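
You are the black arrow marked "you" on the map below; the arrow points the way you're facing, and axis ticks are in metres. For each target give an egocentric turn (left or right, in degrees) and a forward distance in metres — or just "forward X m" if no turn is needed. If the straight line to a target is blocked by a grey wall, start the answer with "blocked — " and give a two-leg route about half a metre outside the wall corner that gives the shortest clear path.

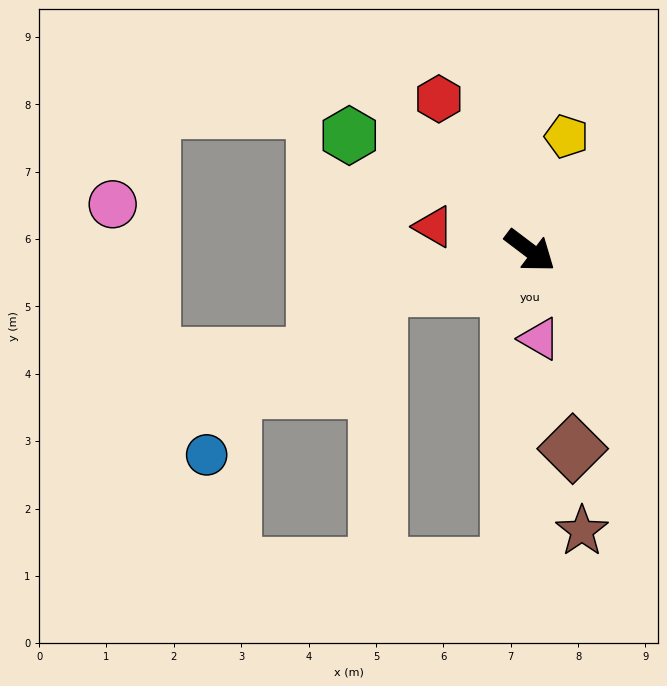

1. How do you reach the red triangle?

turn right 157°, forward 1.5 m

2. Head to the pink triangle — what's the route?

turn right 47°, forward 1.3 m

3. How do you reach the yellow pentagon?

turn left 109°, forward 1.8 m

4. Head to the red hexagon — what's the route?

turn left 158°, forward 2.6 m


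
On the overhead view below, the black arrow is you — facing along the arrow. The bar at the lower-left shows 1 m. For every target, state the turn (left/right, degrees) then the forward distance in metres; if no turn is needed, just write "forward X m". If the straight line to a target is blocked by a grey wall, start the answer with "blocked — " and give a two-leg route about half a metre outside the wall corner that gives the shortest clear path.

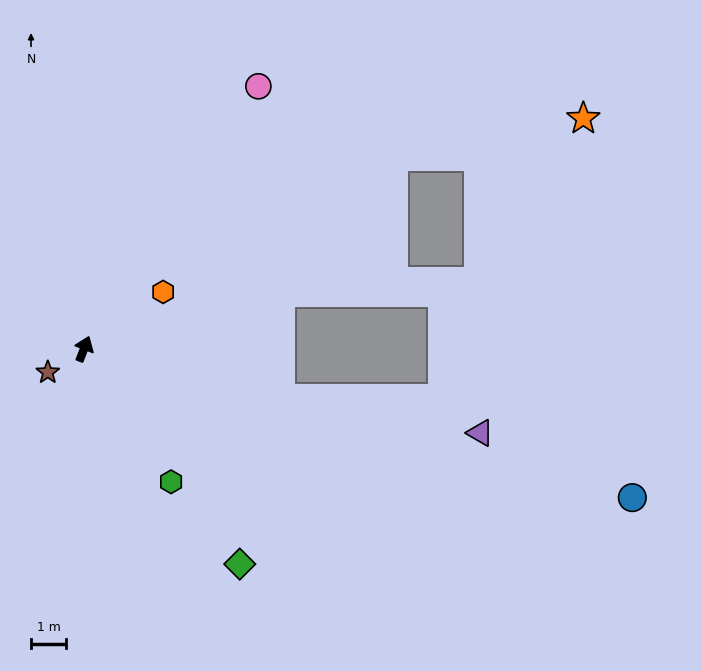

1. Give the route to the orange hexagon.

turn right 33°, forward 2.8 m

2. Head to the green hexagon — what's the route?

turn right 126°, forward 4.5 m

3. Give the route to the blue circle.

turn right 84°, forward 16.1 m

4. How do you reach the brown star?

turn left 144°, forward 1.2 m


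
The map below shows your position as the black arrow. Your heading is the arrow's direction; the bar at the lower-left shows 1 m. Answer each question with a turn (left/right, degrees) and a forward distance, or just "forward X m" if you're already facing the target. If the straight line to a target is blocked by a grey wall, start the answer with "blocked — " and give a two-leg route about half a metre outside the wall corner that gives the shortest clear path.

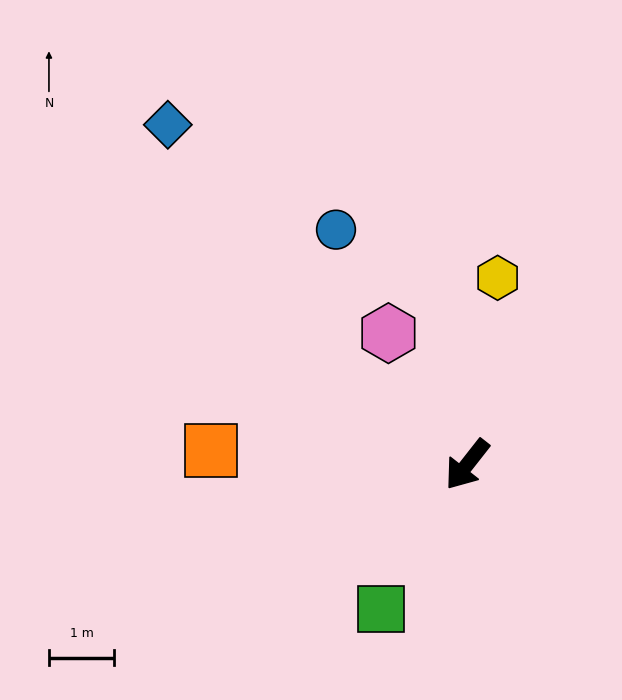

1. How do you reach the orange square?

turn right 55°, forward 3.9 m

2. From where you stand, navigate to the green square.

turn left 7°, forward 2.6 m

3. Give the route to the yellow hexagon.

turn right 151°, forward 2.9 m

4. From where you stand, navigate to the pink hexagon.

turn right 111°, forward 2.4 m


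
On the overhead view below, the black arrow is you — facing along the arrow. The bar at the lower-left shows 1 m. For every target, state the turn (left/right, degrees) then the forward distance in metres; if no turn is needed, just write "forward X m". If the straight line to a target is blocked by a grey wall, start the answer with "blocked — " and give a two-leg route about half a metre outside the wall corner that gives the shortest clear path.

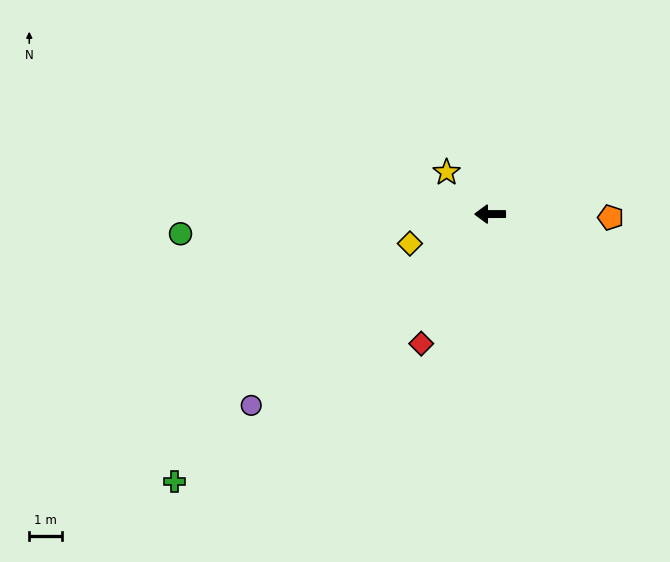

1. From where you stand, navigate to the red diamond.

turn left 62°, forward 4.5 m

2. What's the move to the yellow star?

turn right 44°, forward 1.8 m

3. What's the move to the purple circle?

turn left 39°, forward 9.3 m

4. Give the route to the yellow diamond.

turn left 20°, forward 2.6 m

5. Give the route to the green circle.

turn left 4°, forward 9.4 m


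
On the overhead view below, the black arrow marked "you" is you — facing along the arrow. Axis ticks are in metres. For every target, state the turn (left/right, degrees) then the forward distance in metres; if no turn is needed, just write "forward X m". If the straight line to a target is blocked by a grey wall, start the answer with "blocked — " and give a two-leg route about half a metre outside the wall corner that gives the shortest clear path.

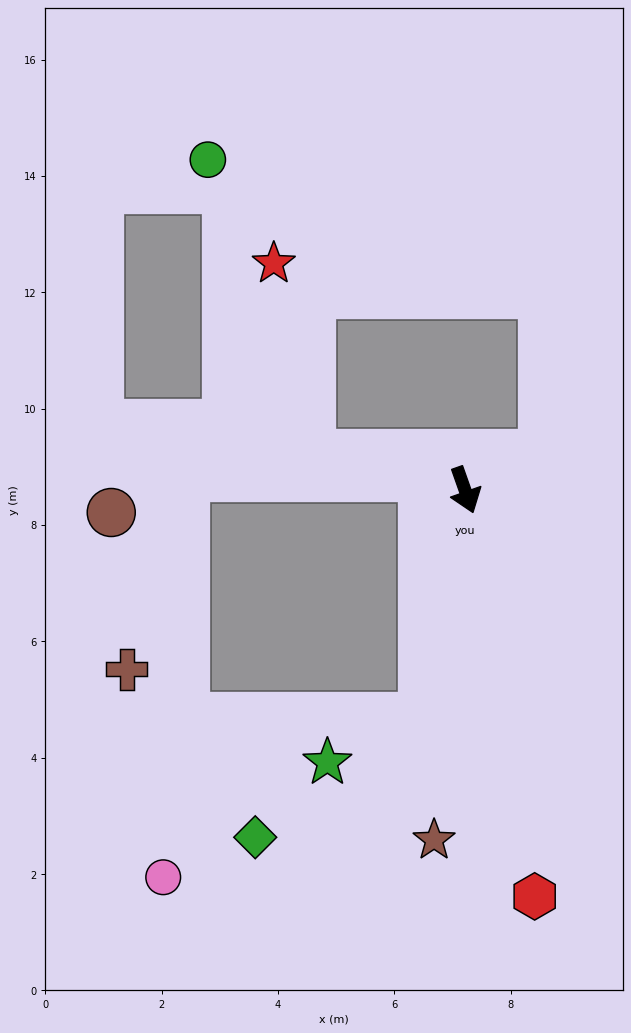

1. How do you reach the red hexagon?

turn right 10°, forward 7.1 m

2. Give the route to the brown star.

turn right 25°, forward 6.0 m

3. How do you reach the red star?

blocked — turn right 123°, forward 2.7 m, then turn right 65°, forward 3.3 m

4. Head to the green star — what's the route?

blocked — turn right 30°, forward 4.0 m, then turn right 54°, forward 1.8 m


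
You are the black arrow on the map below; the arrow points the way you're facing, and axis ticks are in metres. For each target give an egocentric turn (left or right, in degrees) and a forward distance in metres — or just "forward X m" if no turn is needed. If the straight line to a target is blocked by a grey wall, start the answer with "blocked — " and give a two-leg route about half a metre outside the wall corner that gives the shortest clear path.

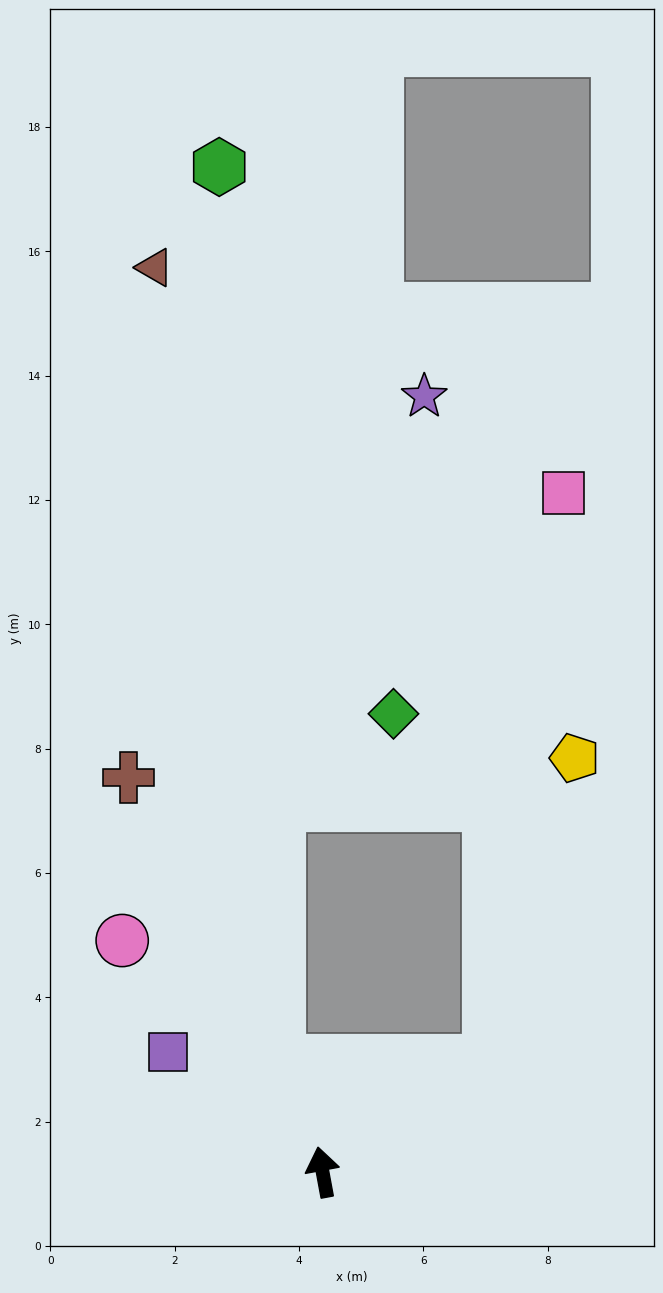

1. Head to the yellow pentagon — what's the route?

blocked — turn right 67°, forward 3.2 m, then turn left 41°, forward 5.1 m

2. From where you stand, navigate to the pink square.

blocked — turn right 67°, forward 3.2 m, then turn left 49°, forward 9.2 m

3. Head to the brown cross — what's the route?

turn left 16°, forward 7.1 m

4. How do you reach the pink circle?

turn left 30°, forward 4.9 m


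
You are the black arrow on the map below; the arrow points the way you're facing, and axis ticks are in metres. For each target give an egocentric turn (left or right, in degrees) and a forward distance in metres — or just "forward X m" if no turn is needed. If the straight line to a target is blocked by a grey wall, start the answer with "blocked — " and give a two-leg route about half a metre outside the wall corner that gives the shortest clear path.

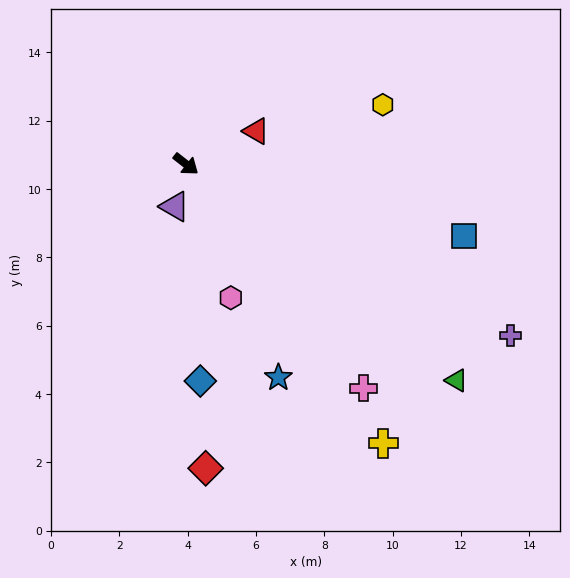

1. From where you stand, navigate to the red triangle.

turn left 63°, forward 2.3 m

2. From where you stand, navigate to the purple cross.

turn left 10°, forward 10.7 m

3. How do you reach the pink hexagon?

turn right 33°, forward 4.1 m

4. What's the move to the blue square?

turn left 24°, forward 8.4 m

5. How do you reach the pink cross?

turn right 14°, forward 8.4 m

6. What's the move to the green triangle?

forward 10.1 m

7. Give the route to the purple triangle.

turn right 67°, forward 1.3 m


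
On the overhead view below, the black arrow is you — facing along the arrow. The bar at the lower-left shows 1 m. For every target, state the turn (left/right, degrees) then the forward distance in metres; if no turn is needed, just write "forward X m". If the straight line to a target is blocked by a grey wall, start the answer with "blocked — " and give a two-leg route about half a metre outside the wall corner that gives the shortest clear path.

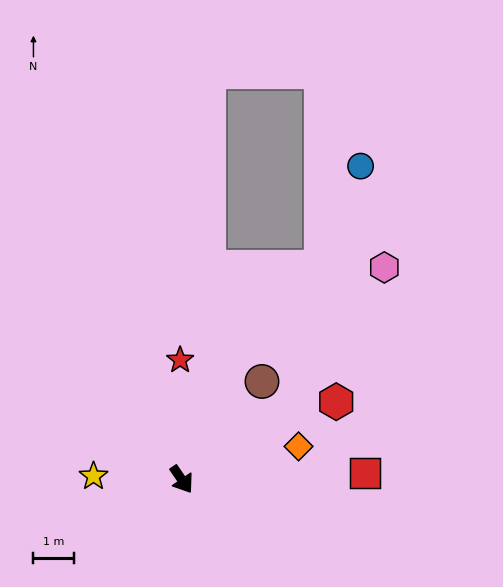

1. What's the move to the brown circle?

turn left 106°, forward 3.1 m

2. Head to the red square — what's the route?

turn left 57°, forward 4.5 m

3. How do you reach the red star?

turn left 146°, forward 2.9 m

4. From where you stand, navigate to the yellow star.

turn right 127°, forward 2.2 m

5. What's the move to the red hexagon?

turn left 82°, forward 4.2 m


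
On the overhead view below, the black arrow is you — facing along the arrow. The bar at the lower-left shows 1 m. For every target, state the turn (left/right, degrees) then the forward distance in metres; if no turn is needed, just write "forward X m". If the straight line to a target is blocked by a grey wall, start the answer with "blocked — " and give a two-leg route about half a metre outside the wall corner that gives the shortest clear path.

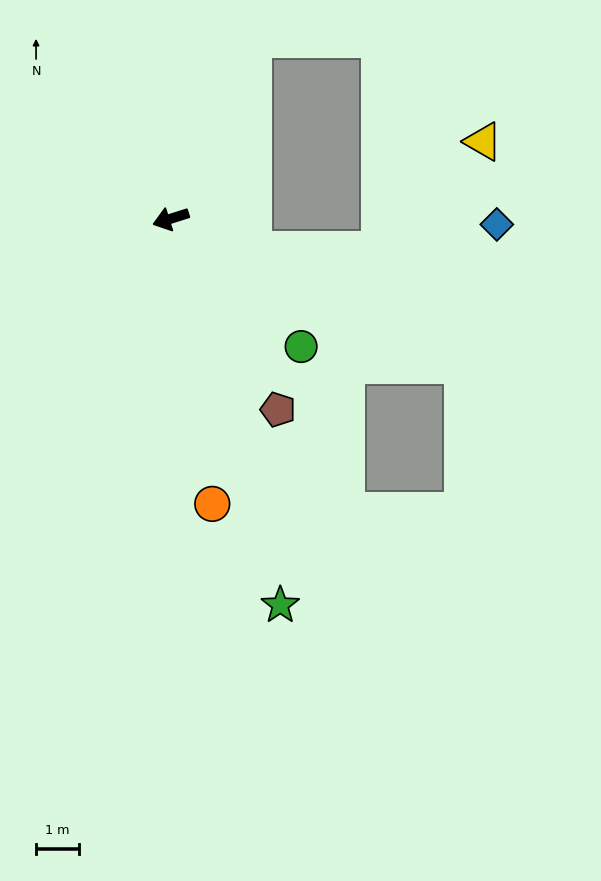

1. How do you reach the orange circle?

turn left 81°, forward 6.7 m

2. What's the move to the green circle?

turn left 118°, forward 4.2 m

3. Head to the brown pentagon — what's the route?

turn left 102°, forward 5.1 m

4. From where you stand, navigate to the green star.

turn left 88°, forward 9.3 m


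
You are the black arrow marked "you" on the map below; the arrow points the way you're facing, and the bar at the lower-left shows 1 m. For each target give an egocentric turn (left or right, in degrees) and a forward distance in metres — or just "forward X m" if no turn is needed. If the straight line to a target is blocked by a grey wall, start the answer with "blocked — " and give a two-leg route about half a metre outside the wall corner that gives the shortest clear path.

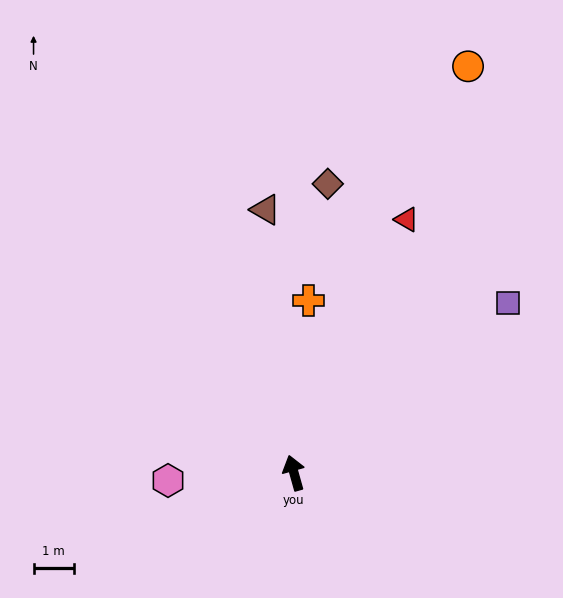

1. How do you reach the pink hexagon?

turn left 78°, forward 3.1 m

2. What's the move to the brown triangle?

turn right 9°, forward 6.6 m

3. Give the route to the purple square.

turn right 67°, forward 6.8 m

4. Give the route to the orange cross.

turn right 20°, forward 4.3 m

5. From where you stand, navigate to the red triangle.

turn right 40°, forward 6.9 m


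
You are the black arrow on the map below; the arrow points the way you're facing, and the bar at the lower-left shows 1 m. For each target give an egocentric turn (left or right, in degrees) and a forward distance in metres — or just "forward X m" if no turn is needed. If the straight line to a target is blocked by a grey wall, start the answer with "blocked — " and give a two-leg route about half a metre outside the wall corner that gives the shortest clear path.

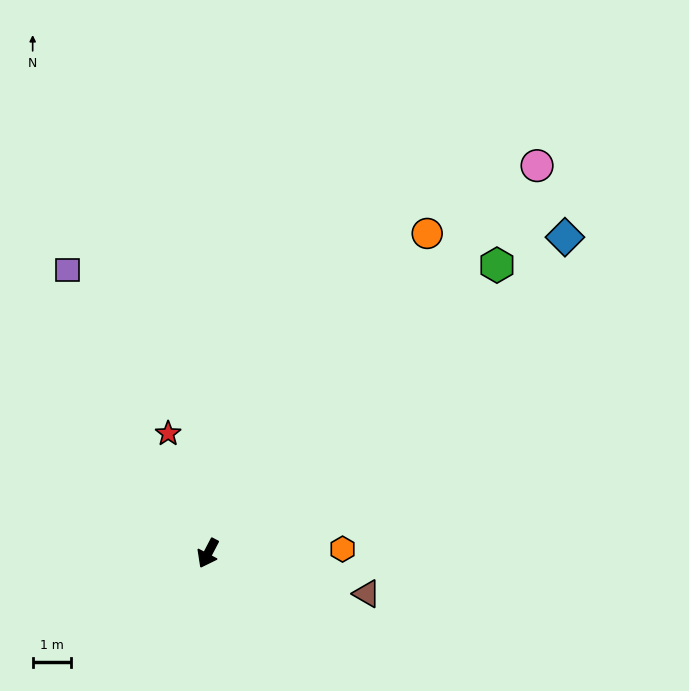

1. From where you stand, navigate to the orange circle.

turn left 173°, forward 10.2 m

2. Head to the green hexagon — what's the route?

turn left 163°, forward 10.8 m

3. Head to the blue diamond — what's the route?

turn left 159°, forward 12.6 m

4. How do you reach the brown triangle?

turn left 103°, forward 4.3 m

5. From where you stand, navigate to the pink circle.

turn left 167°, forward 13.4 m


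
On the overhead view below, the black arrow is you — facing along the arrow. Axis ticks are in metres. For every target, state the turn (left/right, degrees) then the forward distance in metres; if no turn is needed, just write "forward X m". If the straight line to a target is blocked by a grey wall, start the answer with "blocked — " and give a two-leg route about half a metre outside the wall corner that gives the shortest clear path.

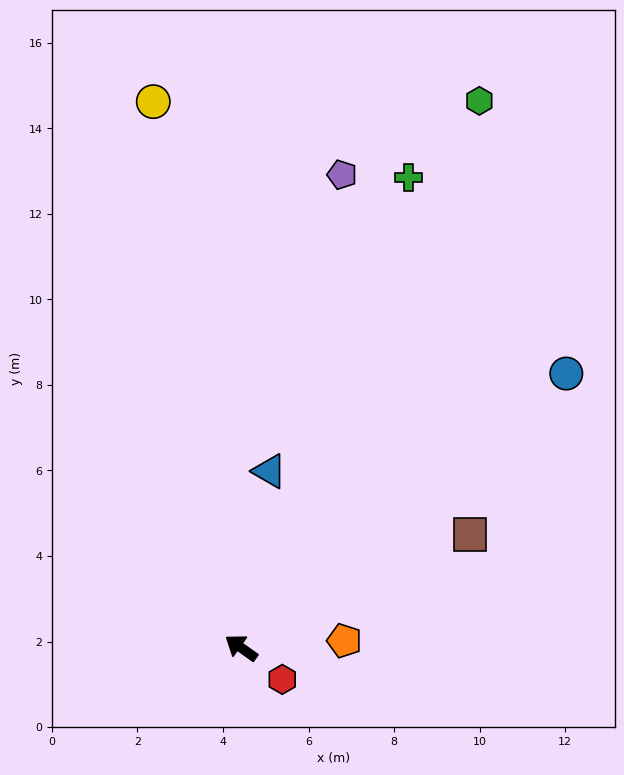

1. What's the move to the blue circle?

turn right 105°, forward 9.9 m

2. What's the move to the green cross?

turn right 74°, forward 11.7 m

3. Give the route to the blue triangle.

turn right 64°, forward 4.2 m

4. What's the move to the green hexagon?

turn right 78°, forward 13.9 m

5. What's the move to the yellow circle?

turn right 46°, forward 12.9 m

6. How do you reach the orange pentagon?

turn right 141°, forward 2.4 m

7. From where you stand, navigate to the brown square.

turn right 118°, forward 6.0 m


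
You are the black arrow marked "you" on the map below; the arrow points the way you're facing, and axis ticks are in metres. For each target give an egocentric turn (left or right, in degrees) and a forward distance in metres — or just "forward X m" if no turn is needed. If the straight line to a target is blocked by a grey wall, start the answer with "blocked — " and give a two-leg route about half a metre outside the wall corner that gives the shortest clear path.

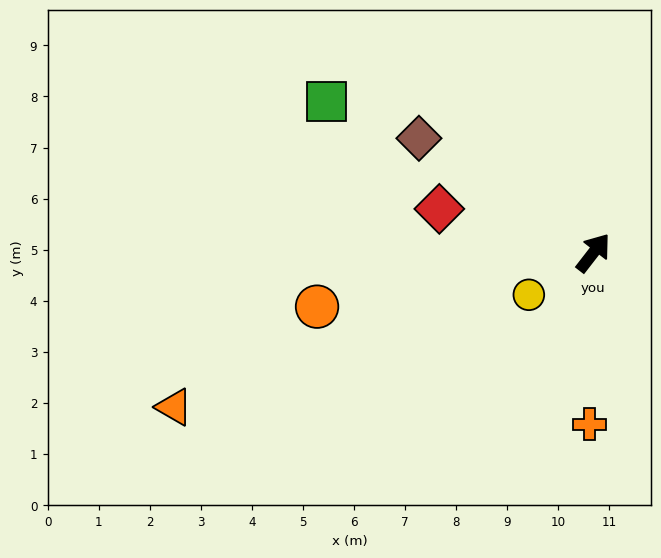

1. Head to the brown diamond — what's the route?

turn left 95°, forward 4.1 m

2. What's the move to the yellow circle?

turn left 161°, forward 1.5 m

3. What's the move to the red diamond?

turn left 112°, forward 3.1 m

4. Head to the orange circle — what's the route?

turn left 139°, forward 5.5 m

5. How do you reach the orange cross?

turn right 143°, forward 3.4 m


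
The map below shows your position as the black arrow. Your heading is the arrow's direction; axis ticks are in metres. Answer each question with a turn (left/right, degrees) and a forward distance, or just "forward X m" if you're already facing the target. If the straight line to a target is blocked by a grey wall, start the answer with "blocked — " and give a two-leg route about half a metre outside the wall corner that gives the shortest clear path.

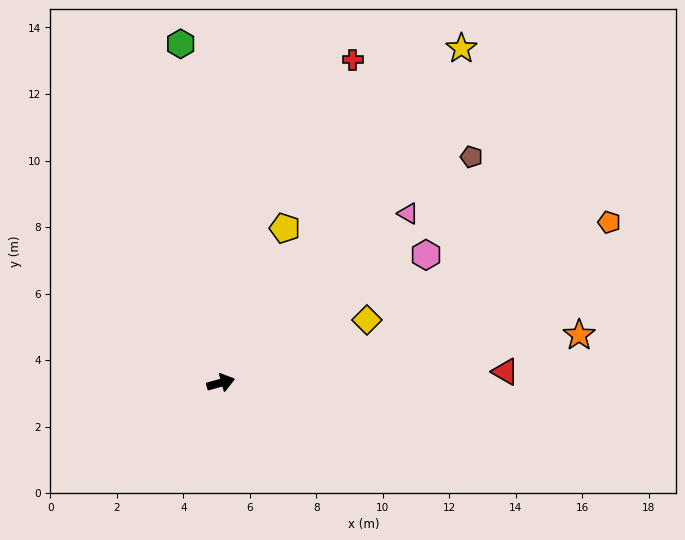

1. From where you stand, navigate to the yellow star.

turn left 39°, forward 12.4 m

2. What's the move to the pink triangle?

turn left 27°, forward 7.6 m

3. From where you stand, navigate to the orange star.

turn right 8°, forward 10.9 m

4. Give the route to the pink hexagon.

turn left 16°, forward 7.3 m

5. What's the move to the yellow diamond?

turn left 8°, forward 4.8 m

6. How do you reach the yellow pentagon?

turn left 52°, forward 5.0 m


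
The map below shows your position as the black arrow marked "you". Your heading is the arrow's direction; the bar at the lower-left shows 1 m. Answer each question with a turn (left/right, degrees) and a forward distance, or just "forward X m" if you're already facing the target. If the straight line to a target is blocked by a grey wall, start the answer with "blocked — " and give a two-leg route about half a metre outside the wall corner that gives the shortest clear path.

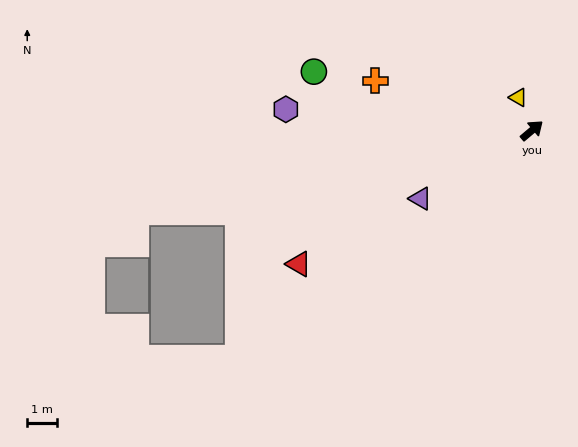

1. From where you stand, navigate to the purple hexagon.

turn left 135°, forward 8.2 m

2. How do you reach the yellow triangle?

turn left 72°, forward 1.2 m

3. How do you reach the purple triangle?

turn left 171°, forward 4.3 m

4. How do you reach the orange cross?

turn left 122°, forward 5.4 m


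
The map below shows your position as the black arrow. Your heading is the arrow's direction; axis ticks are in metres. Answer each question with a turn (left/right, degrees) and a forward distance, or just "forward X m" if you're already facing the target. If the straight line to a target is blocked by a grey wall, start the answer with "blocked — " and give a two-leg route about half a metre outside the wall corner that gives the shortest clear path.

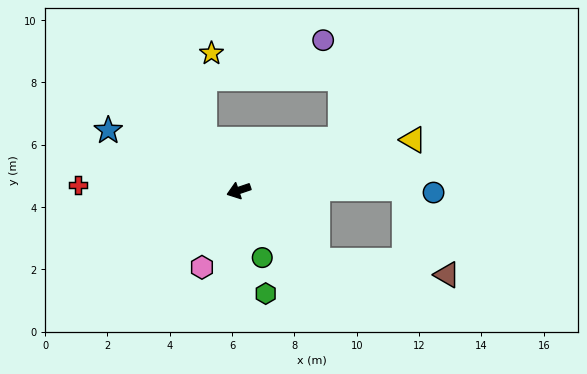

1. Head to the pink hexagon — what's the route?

turn left 46°, forward 2.7 m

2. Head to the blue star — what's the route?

turn right 43°, forward 4.6 m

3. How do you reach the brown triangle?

blocked — turn left 119°, forward 3.4 m, then turn left 36°, forward 4.2 m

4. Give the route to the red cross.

turn right 21°, forward 5.2 m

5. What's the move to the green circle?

turn left 91°, forward 2.3 m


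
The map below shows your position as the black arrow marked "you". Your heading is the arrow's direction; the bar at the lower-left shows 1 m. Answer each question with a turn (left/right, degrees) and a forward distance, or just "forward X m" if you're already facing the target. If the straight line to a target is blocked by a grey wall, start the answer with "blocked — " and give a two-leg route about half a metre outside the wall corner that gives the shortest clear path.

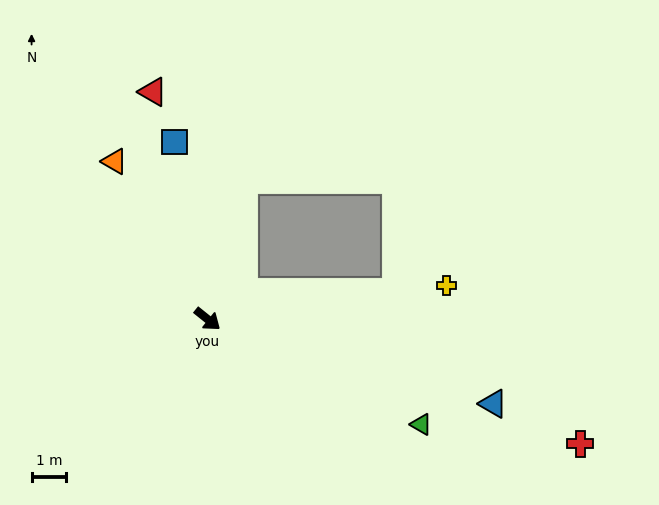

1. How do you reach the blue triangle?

turn left 22°, forward 8.7 m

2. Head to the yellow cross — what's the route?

turn left 47°, forward 7.0 m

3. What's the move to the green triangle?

turn left 12°, forward 6.9 m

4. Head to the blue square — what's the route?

turn left 139°, forward 5.2 m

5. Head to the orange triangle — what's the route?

turn left 159°, forward 5.3 m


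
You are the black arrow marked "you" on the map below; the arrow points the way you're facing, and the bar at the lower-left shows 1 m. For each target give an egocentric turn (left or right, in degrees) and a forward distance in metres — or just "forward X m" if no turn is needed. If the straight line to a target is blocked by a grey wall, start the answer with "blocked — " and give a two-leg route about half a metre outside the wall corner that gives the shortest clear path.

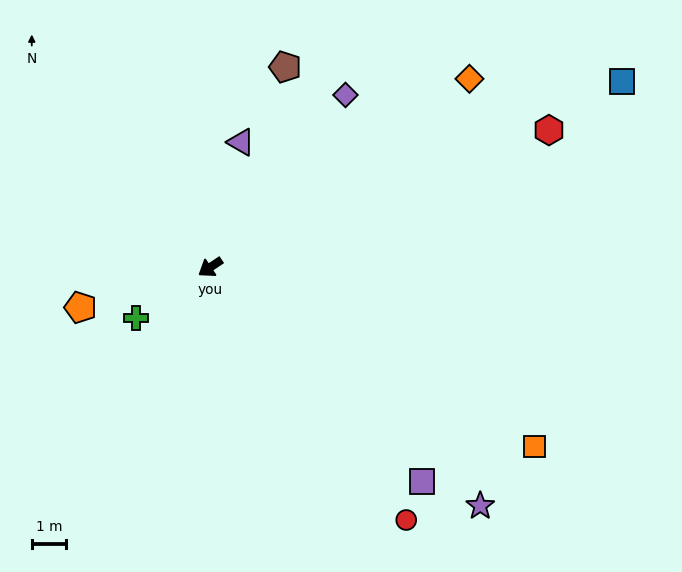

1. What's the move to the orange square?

turn left 117°, forward 10.7 m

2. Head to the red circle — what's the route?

turn left 94°, forward 9.2 m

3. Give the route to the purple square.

turn left 101°, forward 8.7 m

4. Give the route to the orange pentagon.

turn right 16°, forward 3.9 m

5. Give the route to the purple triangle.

turn right 137°, forward 3.7 m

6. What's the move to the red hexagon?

turn left 168°, forward 10.5 m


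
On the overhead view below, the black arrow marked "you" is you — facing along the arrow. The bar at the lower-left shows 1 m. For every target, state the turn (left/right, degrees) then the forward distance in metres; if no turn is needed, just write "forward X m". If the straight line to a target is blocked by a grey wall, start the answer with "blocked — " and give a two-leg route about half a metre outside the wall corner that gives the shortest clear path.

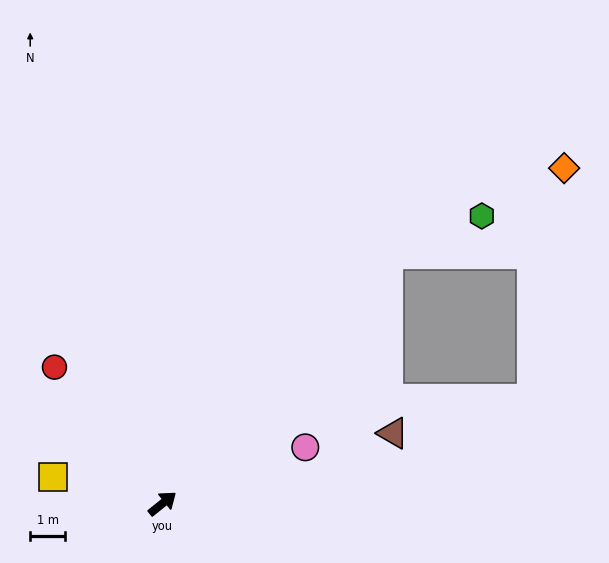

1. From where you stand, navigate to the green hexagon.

blocked — turn left 9°, forward 9.6 m, then turn right 25°, forward 2.9 m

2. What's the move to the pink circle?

turn right 17°, forward 4.4 m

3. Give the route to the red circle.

turn left 90°, forward 5.0 m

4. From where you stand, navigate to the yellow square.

turn left 127°, forward 3.2 m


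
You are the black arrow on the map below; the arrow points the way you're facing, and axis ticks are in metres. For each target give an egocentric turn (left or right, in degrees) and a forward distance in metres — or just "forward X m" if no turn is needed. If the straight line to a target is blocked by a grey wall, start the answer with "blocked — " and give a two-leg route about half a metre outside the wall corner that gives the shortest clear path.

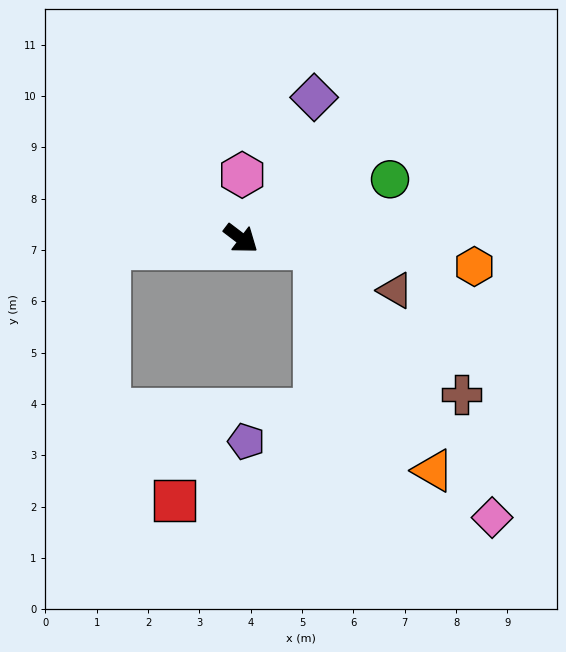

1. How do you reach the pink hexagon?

turn left 126°, forward 1.2 m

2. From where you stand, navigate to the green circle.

turn left 59°, forward 3.1 m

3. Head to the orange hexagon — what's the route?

turn left 30°, forward 4.6 m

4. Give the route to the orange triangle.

blocked — turn left 30°, forward 1.5 m, then turn right 55°, forward 4.9 m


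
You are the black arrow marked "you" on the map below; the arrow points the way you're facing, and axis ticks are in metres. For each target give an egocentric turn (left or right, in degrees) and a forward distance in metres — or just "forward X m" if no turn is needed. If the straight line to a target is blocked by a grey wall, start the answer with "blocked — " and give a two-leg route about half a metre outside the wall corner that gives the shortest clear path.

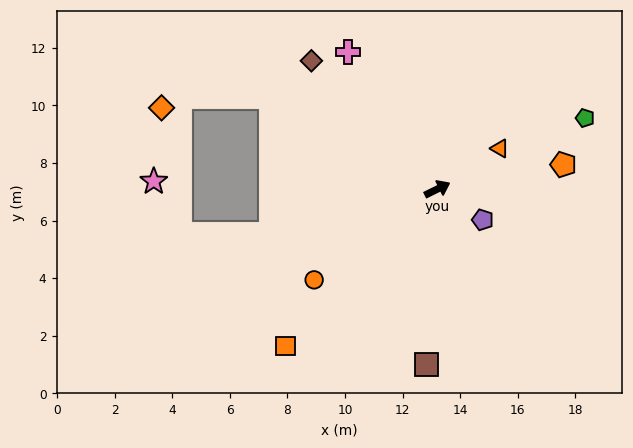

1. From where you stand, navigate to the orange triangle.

turn left 7°, forward 2.6 m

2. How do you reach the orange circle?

turn right 170°, forward 5.3 m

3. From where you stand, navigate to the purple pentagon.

turn right 60°, forward 1.9 m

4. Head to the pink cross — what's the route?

turn left 97°, forward 5.7 m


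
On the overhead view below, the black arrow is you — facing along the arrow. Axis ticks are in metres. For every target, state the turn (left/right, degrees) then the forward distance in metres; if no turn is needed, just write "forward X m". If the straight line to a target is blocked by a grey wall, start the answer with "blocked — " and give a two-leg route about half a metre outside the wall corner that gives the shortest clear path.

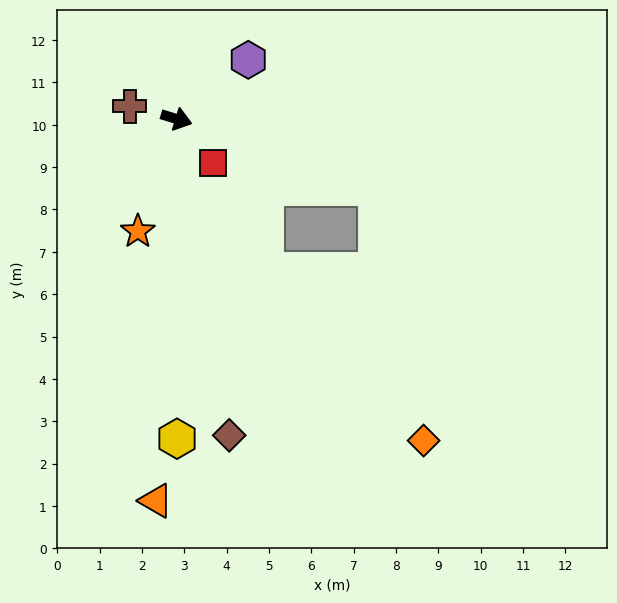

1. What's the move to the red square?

turn right 33°, forward 1.3 m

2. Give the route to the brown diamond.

turn right 64°, forward 7.6 m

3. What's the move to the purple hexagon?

turn left 57°, forward 2.2 m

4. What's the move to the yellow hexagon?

turn right 73°, forward 7.6 m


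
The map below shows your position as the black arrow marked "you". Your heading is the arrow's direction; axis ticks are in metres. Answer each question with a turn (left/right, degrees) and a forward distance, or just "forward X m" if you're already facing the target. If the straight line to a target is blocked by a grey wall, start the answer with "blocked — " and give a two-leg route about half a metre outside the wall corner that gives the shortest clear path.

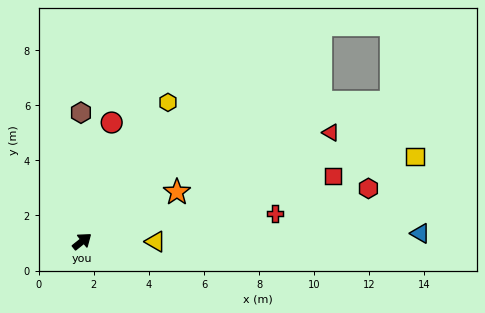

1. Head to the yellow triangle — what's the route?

turn right 39°, forward 2.7 m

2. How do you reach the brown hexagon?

turn left 52°, forward 4.7 m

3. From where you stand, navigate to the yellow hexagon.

turn left 20°, forward 5.9 m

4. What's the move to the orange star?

turn right 11°, forward 3.9 m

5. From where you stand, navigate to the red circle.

turn left 37°, forward 4.4 m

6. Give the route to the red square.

turn right 24°, forward 9.4 m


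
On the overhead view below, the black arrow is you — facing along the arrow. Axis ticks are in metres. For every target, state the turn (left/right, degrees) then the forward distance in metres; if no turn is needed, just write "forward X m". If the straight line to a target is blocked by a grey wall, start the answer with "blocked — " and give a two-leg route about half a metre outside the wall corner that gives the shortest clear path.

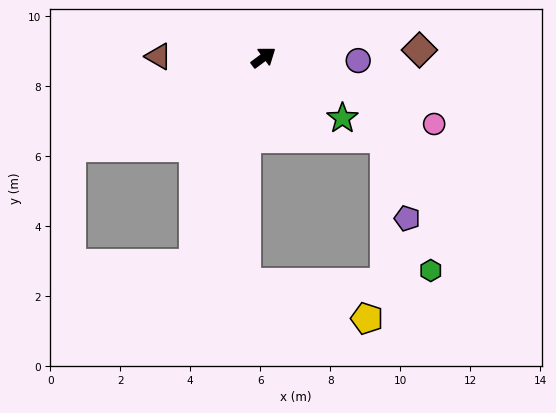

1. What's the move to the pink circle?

turn right 58°, forward 5.2 m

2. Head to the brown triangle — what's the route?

turn left 143°, forward 3.0 m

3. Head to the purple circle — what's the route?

turn right 38°, forward 2.7 m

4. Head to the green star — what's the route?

turn right 74°, forward 2.8 m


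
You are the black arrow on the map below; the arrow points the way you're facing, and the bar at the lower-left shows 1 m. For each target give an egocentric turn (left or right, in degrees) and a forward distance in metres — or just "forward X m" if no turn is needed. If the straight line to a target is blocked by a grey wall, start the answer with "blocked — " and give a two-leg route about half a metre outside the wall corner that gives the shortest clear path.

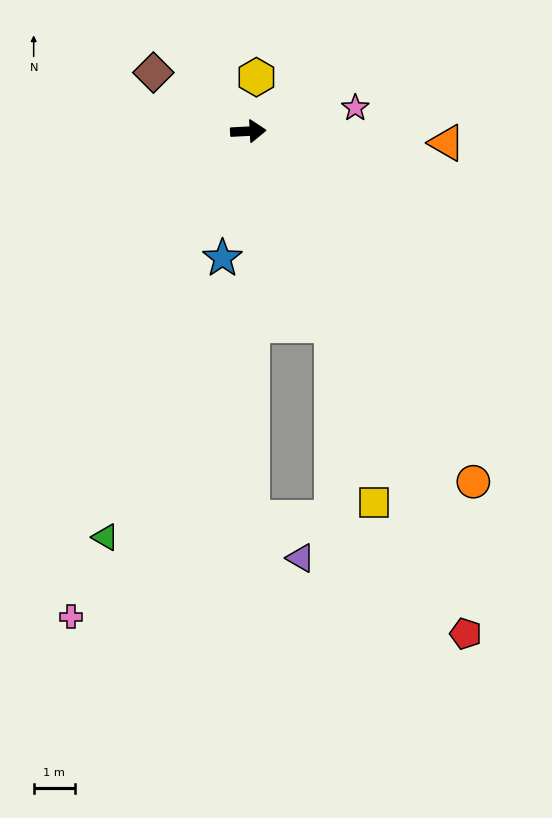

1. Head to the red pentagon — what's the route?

turn right 70°, forward 13.4 m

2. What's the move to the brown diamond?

turn left 145°, forward 2.7 m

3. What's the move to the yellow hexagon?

turn left 78°, forward 1.3 m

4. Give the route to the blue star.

turn right 105°, forward 3.2 m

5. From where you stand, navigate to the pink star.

turn left 9°, forward 2.7 m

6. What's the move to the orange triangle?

turn right 6°, forward 4.9 m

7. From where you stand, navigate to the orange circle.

turn right 60°, forward 10.2 m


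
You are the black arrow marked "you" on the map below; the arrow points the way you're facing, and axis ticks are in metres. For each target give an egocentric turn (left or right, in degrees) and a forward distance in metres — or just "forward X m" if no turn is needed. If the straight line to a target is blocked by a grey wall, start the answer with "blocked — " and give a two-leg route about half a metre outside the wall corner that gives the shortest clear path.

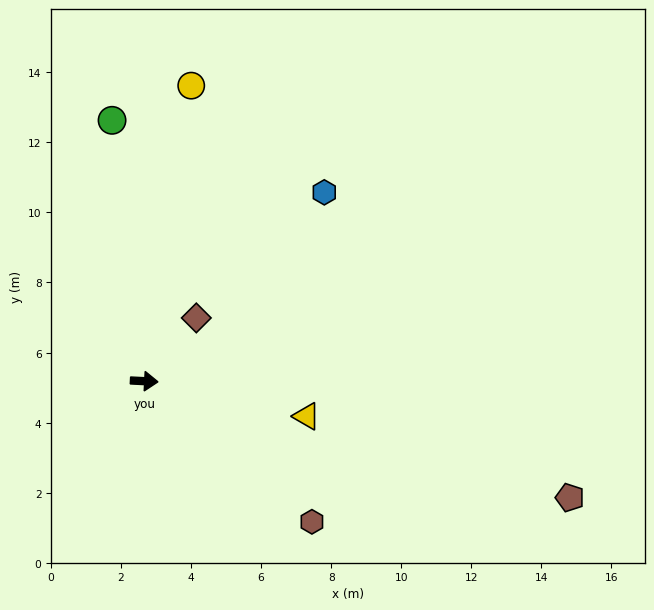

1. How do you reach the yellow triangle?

turn right 9°, forward 4.7 m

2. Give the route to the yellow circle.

turn left 84°, forward 8.5 m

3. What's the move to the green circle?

turn left 100°, forward 7.5 m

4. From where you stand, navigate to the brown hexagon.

turn right 37°, forward 6.2 m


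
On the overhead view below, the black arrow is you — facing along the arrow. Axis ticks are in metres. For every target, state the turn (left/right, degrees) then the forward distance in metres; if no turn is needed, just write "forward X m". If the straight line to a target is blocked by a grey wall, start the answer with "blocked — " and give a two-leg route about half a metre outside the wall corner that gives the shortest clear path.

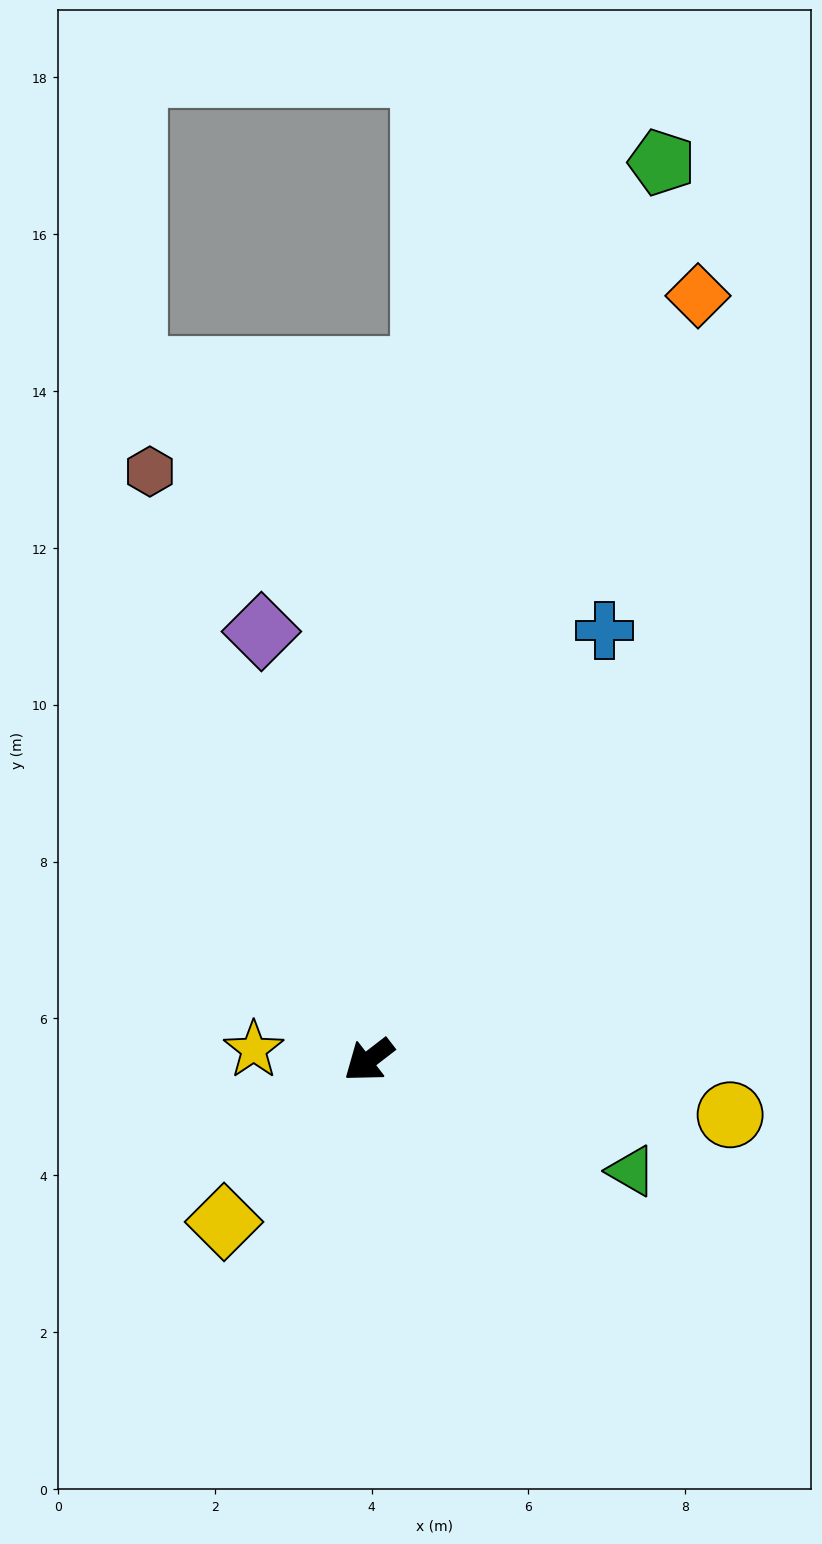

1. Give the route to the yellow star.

turn right 43°, forward 1.5 m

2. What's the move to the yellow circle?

turn left 134°, forward 4.7 m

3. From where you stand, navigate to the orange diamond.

turn right 151°, forward 10.6 m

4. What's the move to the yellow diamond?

turn left 10°, forward 2.8 m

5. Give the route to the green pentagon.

turn right 146°, forward 12.0 m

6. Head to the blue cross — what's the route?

turn right 156°, forward 6.2 m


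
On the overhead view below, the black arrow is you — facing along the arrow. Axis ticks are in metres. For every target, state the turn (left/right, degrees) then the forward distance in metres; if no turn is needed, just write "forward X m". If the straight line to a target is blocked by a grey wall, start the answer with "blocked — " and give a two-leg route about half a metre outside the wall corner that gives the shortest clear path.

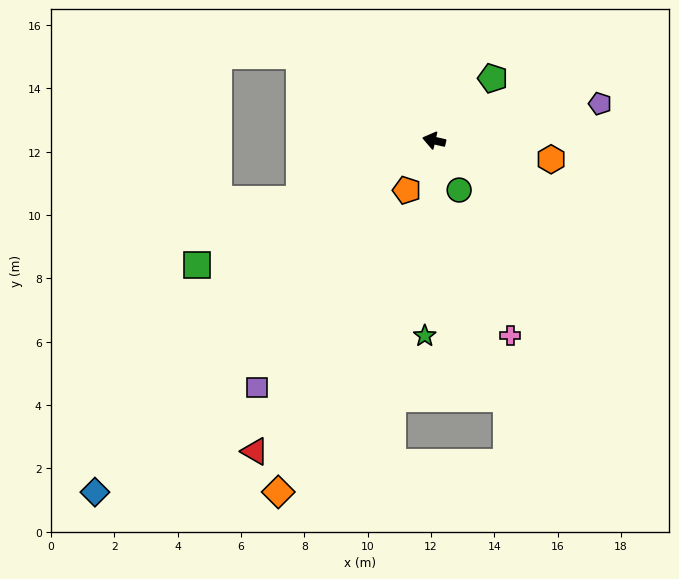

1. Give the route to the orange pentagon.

turn left 74°, forward 1.8 m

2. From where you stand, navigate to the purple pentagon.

turn right 155°, forward 5.4 m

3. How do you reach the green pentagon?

turn right 120°, forward 2.7 m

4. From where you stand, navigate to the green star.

turn left 100°, forward 6.2 m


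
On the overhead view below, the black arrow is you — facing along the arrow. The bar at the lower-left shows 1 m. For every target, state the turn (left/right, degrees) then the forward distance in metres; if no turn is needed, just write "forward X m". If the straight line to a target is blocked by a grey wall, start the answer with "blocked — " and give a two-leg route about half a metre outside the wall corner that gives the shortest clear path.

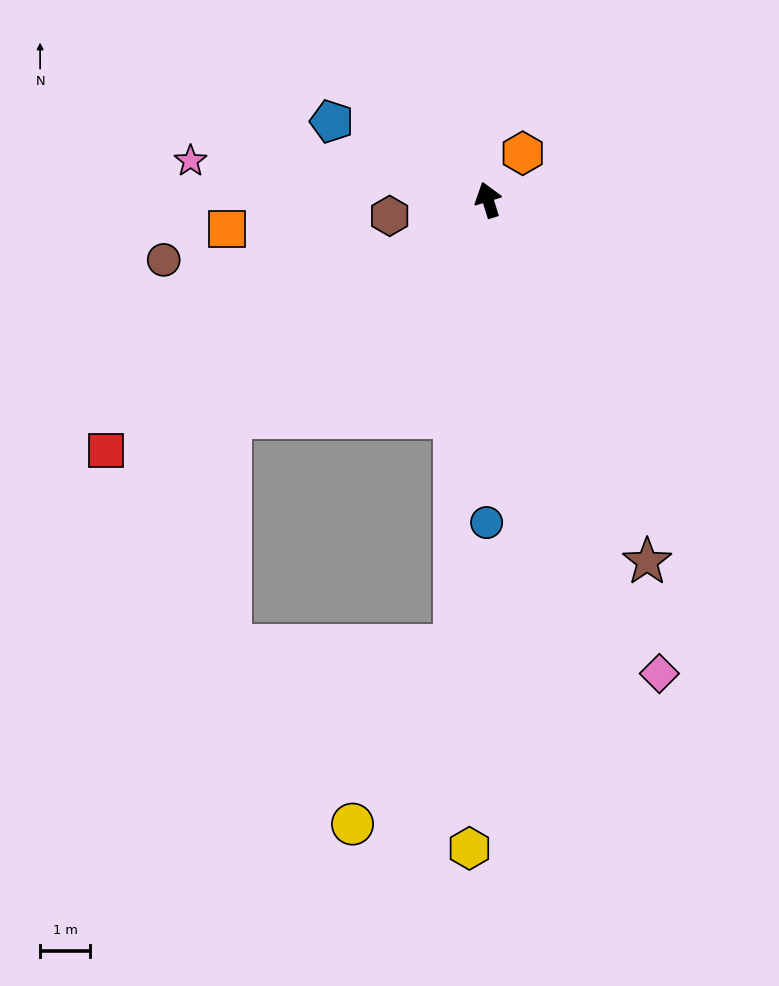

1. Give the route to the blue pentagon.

turn left 46°, forward 3.5 m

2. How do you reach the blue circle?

turn left 163°, forward 6.5 m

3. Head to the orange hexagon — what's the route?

turn right 54°, forward 1.2 m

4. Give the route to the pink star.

turn left 65°, forward 6.0 m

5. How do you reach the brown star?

turn right 173°, forward 8.0 m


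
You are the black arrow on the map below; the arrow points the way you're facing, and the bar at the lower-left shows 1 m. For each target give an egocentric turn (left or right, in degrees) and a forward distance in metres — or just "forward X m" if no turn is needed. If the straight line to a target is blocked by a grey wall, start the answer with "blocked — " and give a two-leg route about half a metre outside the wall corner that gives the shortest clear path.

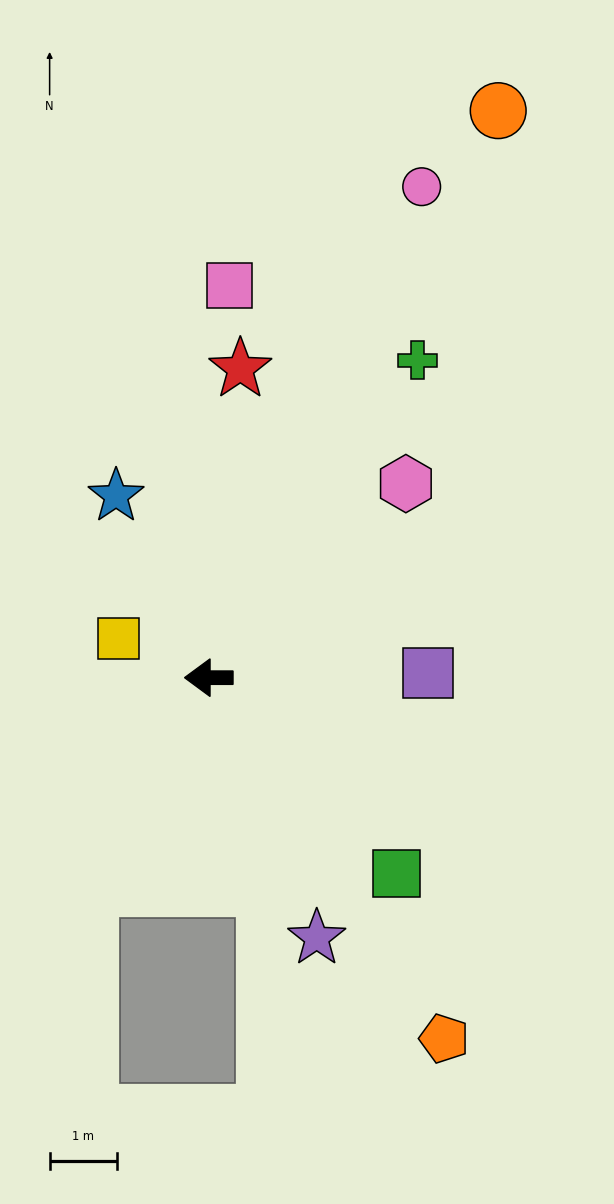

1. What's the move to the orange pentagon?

turn left 123°, forward 6.4 m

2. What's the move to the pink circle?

turn right 113°, forward 7.9 m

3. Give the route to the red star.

turn right 96°, forward 4.6 m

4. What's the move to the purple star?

turn left 113°, forward 4.2 m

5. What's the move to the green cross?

turn right 123°, forward 5.6 m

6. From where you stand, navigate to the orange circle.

turn right 117°, forward 9.5 m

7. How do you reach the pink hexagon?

turn right 135°, forward 4.1 m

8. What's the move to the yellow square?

turn right 23°, forward 1.5 m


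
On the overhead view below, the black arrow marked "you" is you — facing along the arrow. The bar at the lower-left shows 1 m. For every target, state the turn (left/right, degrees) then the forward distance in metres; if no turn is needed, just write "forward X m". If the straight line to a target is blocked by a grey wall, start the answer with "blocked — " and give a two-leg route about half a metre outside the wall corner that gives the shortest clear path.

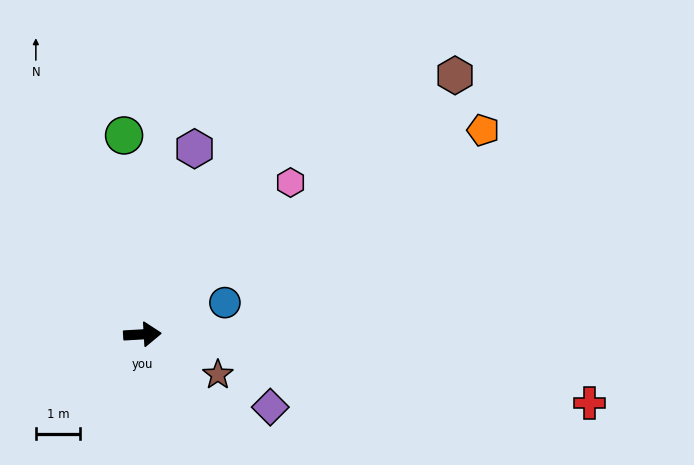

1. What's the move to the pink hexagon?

turn left 42°, forward 4.8 m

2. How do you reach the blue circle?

turn left 18°, forward 2.0 m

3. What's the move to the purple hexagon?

turn left 71°, forward 4.4 m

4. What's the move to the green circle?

turn left 92°, forward 4.5 m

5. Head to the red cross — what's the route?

turn right 12°, forward 10.2 m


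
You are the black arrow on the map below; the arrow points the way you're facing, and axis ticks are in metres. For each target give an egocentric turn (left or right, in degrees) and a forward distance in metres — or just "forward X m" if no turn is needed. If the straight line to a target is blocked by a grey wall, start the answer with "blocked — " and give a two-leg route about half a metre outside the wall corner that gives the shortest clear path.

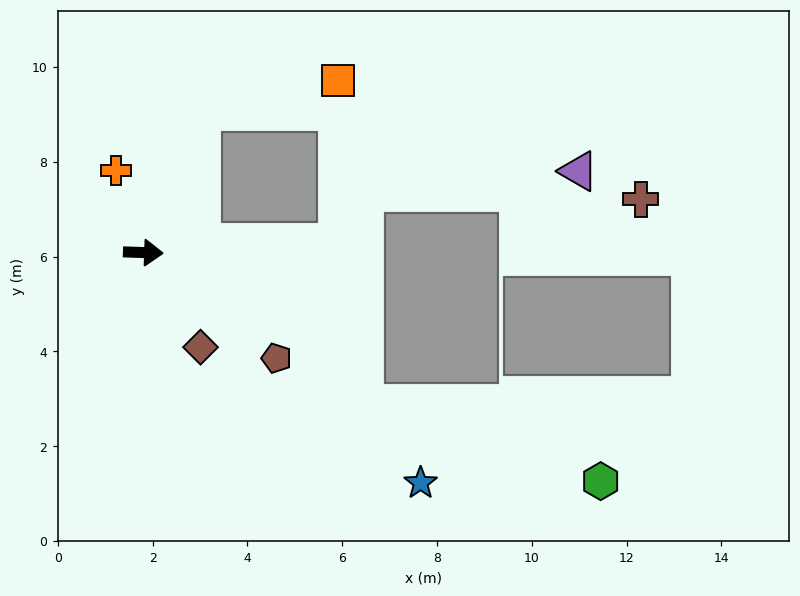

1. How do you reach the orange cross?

turn left 110°, forward 1.8 m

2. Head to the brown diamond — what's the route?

turn right 57°, forward 2.3 m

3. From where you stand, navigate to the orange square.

blocked — turn left 70°, forward 3.2 m, then turn right 56°, forward 3.0 m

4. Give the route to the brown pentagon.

turn right 36°, forward 3.6 m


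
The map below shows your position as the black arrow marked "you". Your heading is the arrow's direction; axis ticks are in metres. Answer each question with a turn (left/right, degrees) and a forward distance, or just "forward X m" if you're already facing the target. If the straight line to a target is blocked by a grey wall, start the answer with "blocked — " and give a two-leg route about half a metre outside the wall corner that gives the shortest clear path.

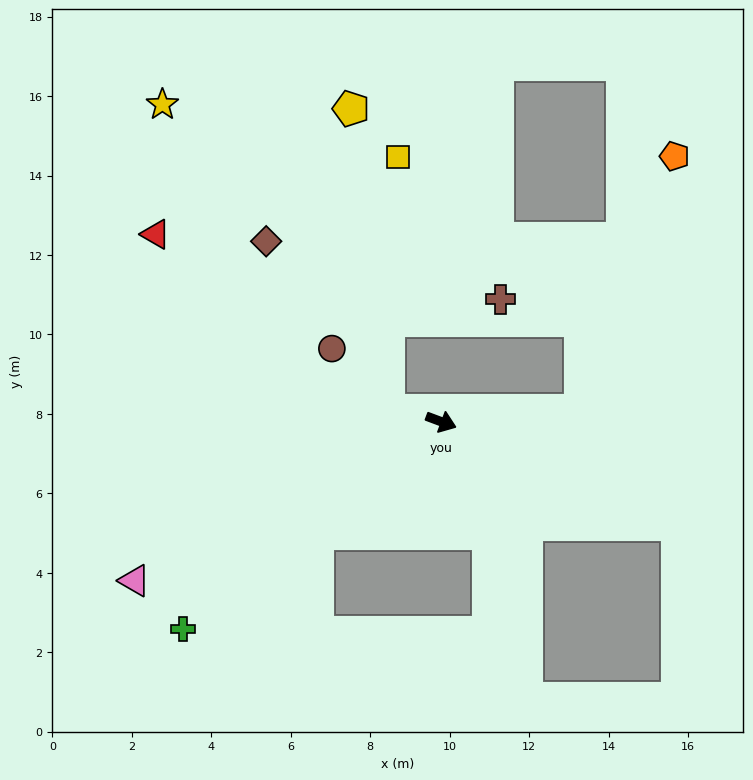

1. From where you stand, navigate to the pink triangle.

turn right 132°, forward 8.7 m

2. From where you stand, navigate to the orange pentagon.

blocked — turn left 25°, forward 3.5 m, then turn left 65°, forward 6.8 m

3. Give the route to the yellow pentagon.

blocked — turn right 171°, forward 1.4 m, then turn right 72°, forward 7.7 m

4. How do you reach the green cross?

turn right 121°, forward 8.3 m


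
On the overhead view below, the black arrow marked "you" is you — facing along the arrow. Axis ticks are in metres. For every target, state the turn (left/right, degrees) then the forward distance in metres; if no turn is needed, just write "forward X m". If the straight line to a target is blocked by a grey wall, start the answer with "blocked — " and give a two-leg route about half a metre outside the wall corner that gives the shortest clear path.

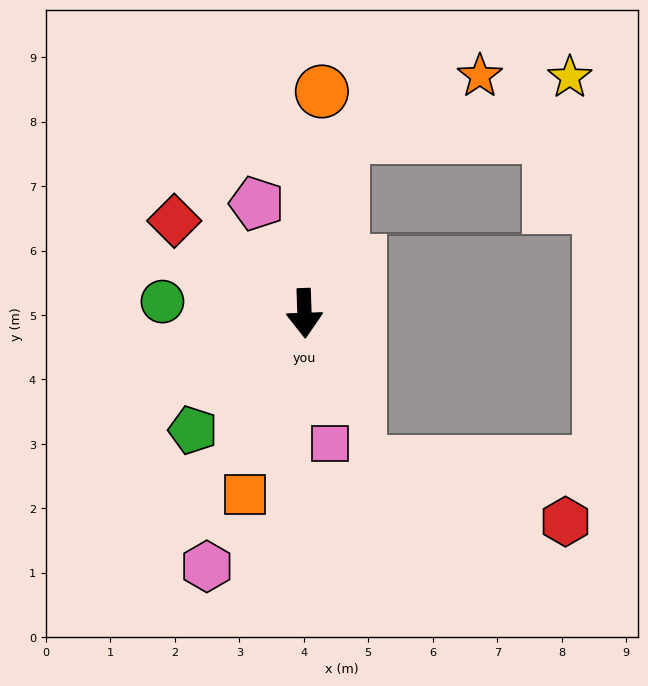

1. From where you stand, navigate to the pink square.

turn left 9°, forward 2.1 m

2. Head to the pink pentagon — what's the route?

turn right 158°, forward 1.9 m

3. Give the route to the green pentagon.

turn right 46°, forward 2.5 m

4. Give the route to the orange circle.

turn left 174°, forward 3.5 m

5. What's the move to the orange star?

blocked — turn left 166°, forward 2.8 m, then turn right 54°, forward 2.3 m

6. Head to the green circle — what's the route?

turn right 97°, forward 2.2 m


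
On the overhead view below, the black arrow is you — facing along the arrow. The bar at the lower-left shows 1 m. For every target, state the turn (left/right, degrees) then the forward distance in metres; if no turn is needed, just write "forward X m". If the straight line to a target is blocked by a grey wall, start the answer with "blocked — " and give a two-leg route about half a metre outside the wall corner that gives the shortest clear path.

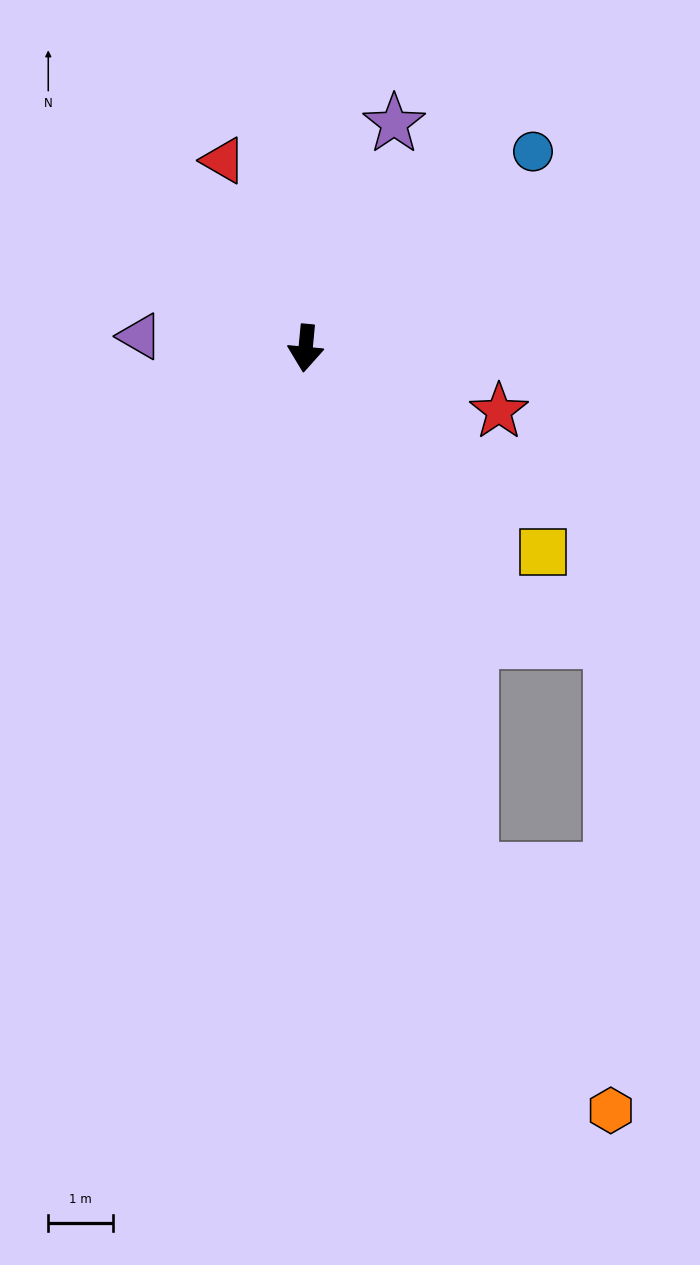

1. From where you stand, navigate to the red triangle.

turn right 151°, forward 3.2 m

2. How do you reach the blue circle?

turn left 136°, forward 4.6 m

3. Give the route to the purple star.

turn left 164°, forward 3.7 m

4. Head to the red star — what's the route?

turn left 77°, forward 3.1 m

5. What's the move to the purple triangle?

turn right 89°, forward 2.6 m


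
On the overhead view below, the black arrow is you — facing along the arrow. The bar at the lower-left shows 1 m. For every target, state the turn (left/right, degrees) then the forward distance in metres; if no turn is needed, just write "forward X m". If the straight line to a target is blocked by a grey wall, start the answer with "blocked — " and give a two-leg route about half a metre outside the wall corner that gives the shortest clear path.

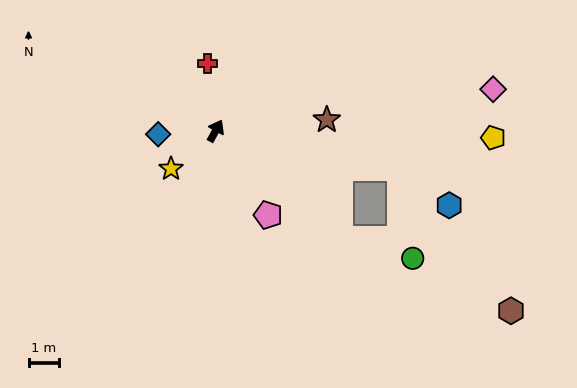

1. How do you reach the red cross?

turn left 36°, forward 2.2 m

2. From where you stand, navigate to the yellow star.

turn left 159°, forward 1.9 m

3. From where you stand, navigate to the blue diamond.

turn left 122°, forward 1.9 m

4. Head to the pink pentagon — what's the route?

turn right 119°, forward 3.3 m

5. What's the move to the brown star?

turn right 56°, forward 3.7 m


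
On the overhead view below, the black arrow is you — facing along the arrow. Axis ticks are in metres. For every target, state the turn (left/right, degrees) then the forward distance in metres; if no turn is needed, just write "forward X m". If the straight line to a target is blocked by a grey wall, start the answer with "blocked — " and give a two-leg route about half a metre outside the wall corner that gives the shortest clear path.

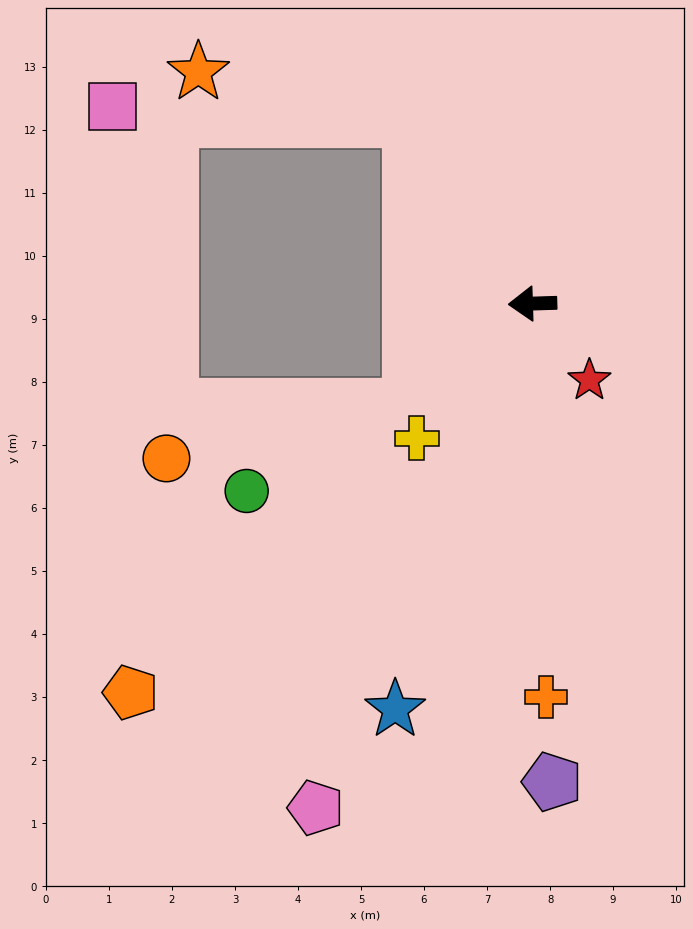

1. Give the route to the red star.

turn left 125°, forward 1.5 m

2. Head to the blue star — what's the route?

turn left 70°, forward 6.8 m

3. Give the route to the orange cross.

turn left 90°, forward 6.2 m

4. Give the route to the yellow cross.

turn left 47°, forward 2.8 m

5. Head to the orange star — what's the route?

blocked — turn right 58°, forward 3.5 m, then turn left 43°, forward 3.4 m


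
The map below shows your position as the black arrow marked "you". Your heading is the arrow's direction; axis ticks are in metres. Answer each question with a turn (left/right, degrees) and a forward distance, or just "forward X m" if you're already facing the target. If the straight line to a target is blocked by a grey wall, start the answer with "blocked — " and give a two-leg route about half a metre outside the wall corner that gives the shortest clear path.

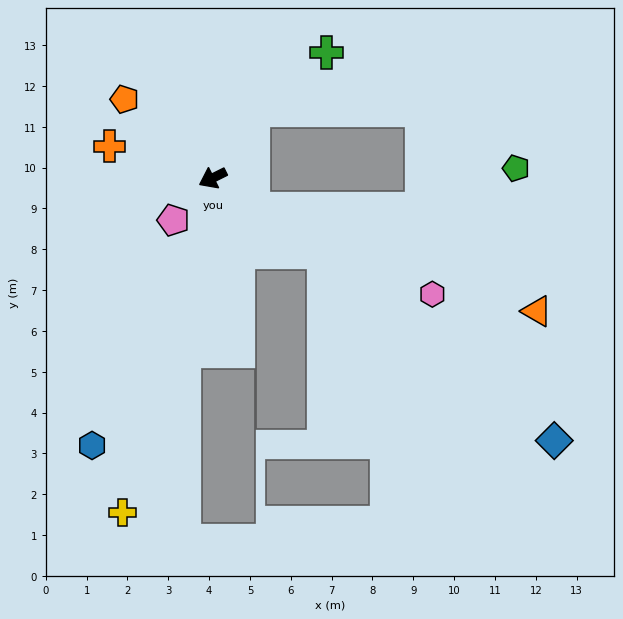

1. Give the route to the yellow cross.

turn left 48°, forward 8.5 m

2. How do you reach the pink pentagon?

turn left 20°, forward 1.4 m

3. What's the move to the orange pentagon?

turn right 68°, forward 2.9 m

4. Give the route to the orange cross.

turn right 44°, forward 2.6 m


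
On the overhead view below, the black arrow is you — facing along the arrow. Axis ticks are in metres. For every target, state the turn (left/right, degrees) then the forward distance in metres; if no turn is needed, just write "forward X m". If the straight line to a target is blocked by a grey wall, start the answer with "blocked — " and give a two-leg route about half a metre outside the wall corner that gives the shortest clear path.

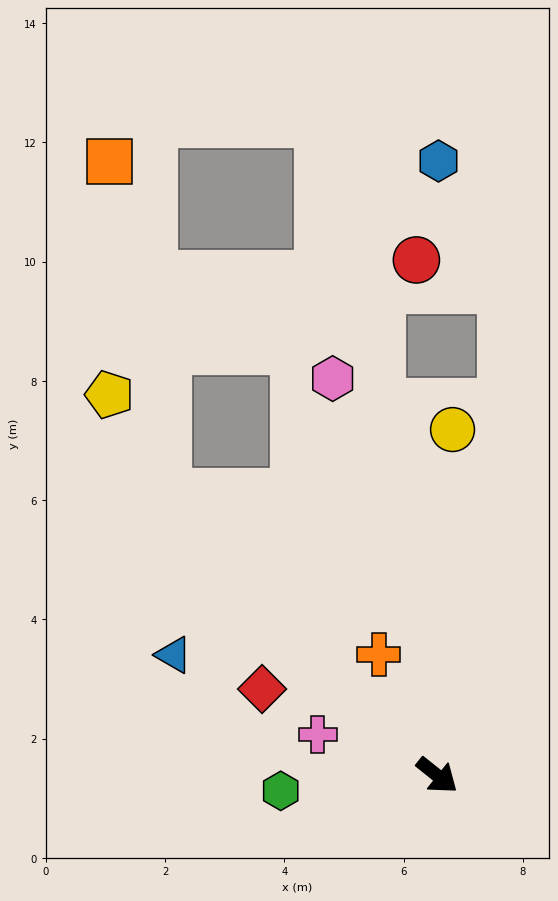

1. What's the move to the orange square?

blocked — turn left 173°, forward 6.6 m, then turn right 35°, forward 5.6 m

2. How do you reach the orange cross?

turn left 154°, forward 2.3 m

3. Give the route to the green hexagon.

turn right 136°, forward 2.6 m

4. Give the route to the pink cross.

turn right 160°, forward 2.1 m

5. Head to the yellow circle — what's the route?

turn left 126°, forward 5.8 m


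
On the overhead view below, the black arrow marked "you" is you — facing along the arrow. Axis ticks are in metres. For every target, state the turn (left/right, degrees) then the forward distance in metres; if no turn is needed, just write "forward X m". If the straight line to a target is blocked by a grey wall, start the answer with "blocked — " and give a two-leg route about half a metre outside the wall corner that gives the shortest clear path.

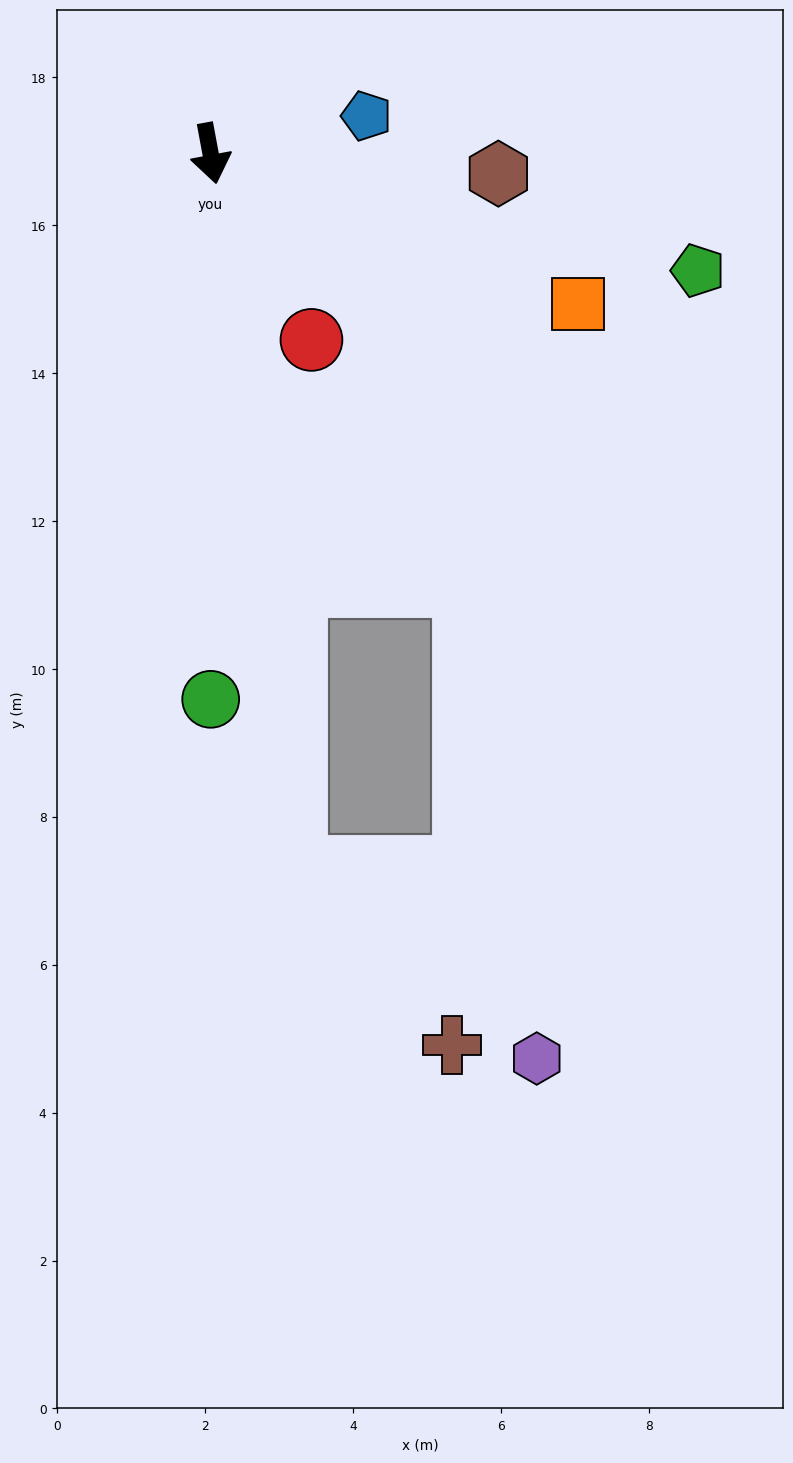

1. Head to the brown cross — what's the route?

blocked — turn right 4°, forward 9.7 m, then turn left 35°, forward 3.2 m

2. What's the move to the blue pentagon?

turn left 93°, forward 2.2 m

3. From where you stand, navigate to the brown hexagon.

turn left 75°, forward 3.9 m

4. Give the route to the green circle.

turn right 11°, forward 7.4 m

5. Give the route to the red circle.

turn left 18°, forward 2.9 m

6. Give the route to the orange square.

turn left 57°, forward 5.4 m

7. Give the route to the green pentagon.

turn left 66°, forward 6.8 m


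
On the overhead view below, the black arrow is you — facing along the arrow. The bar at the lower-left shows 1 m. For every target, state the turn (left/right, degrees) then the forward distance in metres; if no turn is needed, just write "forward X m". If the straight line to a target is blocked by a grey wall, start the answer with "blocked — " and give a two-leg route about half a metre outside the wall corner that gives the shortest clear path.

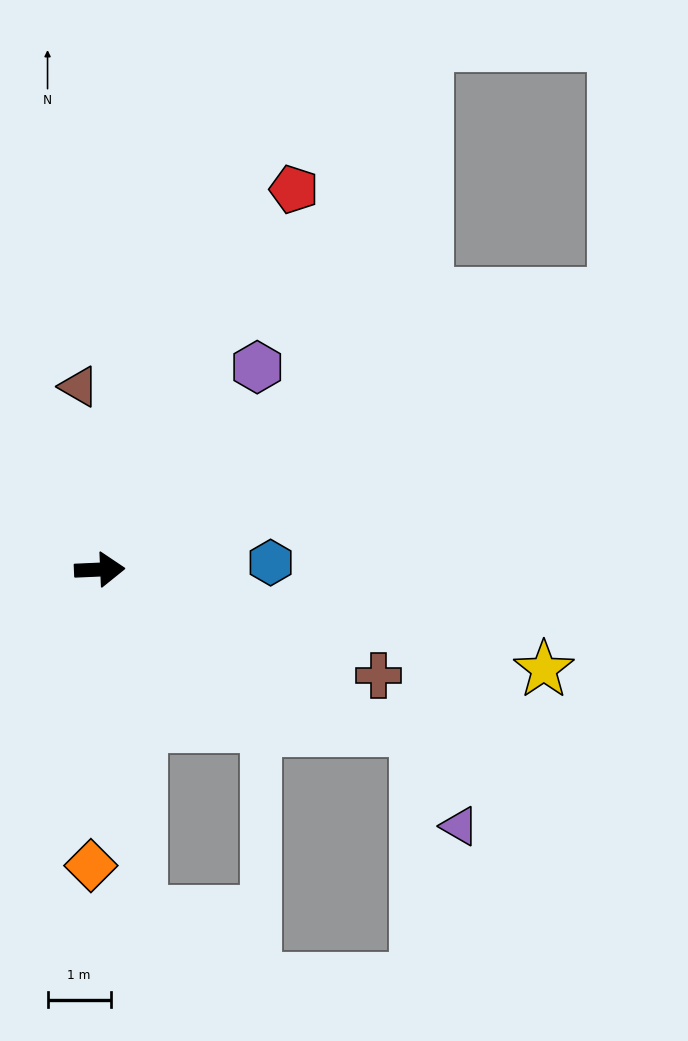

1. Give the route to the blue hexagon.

forward 2.7 m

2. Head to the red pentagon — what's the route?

turn left 60°, forward 6.8 m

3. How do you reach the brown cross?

turn right 23°, forward 4.7 m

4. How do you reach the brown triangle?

turn left 94°, forward 2.9 m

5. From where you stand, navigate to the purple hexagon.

turn left 50°, forward 4.1 m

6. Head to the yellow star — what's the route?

turn right 15°, forward 7.2 m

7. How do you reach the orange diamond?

turn right 94°, forward 4.7 m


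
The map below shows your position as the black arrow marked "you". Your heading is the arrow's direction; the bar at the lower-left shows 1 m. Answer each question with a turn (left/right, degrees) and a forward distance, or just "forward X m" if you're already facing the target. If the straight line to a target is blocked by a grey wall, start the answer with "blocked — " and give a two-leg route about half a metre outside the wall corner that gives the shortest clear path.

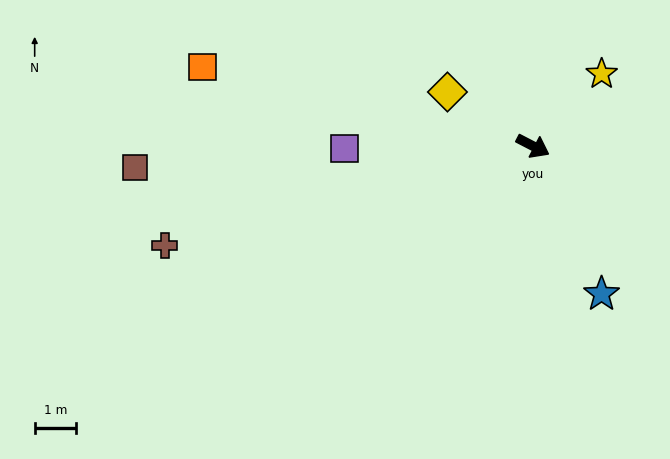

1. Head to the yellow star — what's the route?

turn left 74°, forward 2.4 m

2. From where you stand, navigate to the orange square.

turn right 166°, forward 8.1 m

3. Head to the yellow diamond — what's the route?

turn left 175°, forward 2.4 m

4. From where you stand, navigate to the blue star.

turn right 38°, forward 3.9 m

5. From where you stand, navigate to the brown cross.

turn right 138°, forward 9.1 m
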